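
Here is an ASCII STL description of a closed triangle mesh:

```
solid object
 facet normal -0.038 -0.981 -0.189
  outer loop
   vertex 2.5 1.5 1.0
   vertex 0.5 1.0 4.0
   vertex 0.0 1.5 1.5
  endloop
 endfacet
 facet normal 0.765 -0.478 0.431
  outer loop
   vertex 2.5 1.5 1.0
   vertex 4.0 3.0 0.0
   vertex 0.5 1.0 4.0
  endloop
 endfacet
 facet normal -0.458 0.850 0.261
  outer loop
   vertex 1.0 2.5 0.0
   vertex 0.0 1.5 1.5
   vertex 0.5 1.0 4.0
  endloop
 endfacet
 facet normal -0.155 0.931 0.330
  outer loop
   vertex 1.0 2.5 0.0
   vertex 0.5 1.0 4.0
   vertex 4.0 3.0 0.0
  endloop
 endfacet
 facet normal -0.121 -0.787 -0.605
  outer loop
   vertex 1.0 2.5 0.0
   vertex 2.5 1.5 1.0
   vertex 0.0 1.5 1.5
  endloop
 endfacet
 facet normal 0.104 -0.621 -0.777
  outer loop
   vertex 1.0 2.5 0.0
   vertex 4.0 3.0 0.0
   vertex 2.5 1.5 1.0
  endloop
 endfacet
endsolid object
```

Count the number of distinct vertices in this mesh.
5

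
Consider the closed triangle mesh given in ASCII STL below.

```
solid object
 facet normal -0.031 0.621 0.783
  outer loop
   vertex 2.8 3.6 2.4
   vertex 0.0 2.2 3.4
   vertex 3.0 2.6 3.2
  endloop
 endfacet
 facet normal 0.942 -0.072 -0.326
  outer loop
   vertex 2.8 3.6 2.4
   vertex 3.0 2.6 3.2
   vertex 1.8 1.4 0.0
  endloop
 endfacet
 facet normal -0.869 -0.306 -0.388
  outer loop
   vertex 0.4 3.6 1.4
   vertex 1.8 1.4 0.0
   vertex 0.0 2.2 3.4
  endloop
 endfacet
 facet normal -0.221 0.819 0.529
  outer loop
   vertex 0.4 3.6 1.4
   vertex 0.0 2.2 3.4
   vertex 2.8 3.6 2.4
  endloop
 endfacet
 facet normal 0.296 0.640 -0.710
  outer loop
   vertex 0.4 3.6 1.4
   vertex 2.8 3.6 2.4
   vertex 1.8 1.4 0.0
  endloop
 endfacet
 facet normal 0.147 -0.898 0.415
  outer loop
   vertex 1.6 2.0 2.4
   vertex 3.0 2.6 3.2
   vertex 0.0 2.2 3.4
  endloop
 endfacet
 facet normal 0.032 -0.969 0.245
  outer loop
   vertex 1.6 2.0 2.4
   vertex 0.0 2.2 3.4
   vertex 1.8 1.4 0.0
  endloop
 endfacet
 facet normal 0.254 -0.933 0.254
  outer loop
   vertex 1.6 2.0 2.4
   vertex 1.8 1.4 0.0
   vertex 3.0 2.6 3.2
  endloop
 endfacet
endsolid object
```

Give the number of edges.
12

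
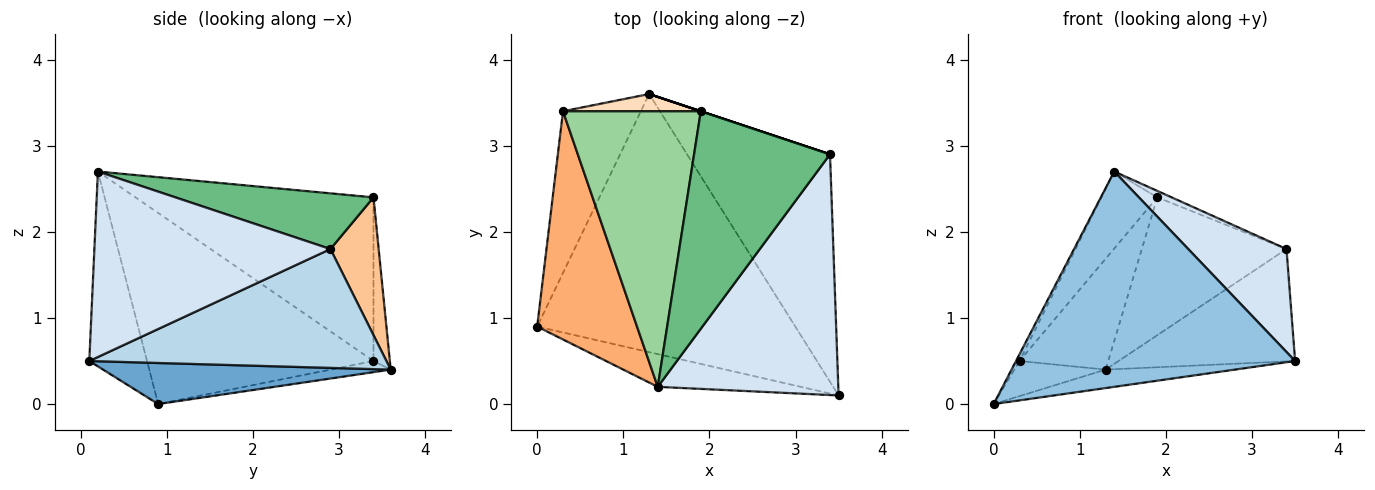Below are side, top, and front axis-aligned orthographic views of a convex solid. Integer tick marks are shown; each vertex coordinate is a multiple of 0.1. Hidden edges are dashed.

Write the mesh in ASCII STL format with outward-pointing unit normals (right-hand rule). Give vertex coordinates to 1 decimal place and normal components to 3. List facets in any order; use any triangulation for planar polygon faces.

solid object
 facet normal 0.157 0.070 -0.985
  outer loop
   vertex 1.3 3.6 0.4
   vertex 3.5 0.1 0.5
   vertex 0.0 0.9 0.0
  endloop
 endfacet
 facet normal -0.200 -0.969 -0.147
  outer loop
   vertex 1.4 0.2 2.7
   vertex 0.0 0.9 0.0
   vertex 3.5 0.1 0.5
  endloop
 endfacet
 facet normal 0.598 0.355 -0.719
  outer loop
   vertex 3.4 2.9 1.8
   vertex 3.5 0.1 0.5
   vertex 1.3 3.6 0.4
  endloop
 endfacet
 facet normal 0.687 -0.286 0.668
  outer loop
   vertex 3.4 2.9 1.8
   vertex 1.4 0.2 2.7
   vertex 3.5 0.1 0.5
  endloop
 endfacet
 facet normal -0.139 0.210 -0.968
  outer loop
   vertex 0.3 3.4 0.5
   vertex 1.3 3.6 0.4
   vertex 0.0 0.9 0.0
  endloop
 endfacet
 facet normal -0.886 0.014 0.463
  outer loop
   vertex 0.3 3.4 0.5
   vertex 0.0 0.9 0.0
   vertex 1.4 0.2 2.7
  endloop
 endfacet
 facet normal 0.316 0.949 0.000
  outer loop
   vertex 1.9 3.4 2.4
   vertex 3.4 2.9 1.8
   vertex 1.3 3.6 0.4
  endloop
 endfacet
 facet normal -0.179 0.972 0.151
  outer loop
   vertex 1.9 3.4 2.4
   vertex 1.3 3.6 0.4
   vertex 0.3 3.4 0.5
  endloop
 endfacet
 facet normal 0.379 0.027 0.925
  outer loop
   vertex 1.9 3.4 2.4
   vertex 1.4 0.2 2.7
   vertex 3.4 2.9 1.8
  endloop
 endfacet
 facet normal -0.753 0.177 0.634
  outer loop
   vertex 1.9 3.4 2.4
   vertex 0.3 3.4 0.5
   vertex 1.4 0.2 2.7
  endloop
 endfacet
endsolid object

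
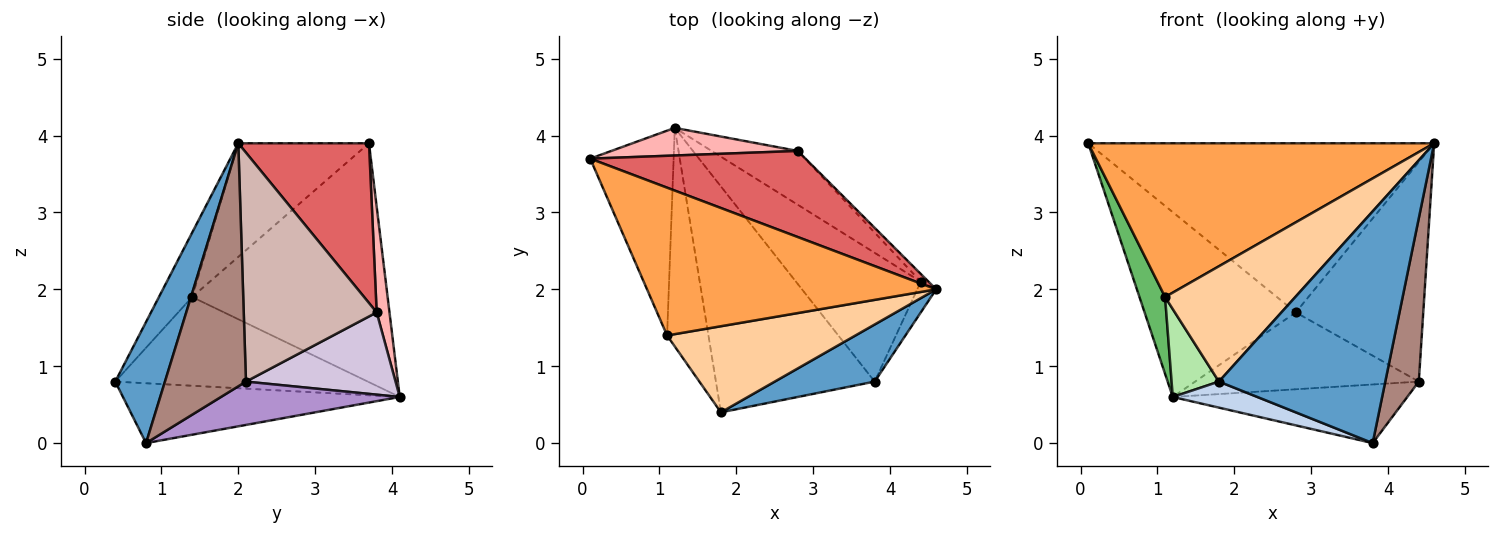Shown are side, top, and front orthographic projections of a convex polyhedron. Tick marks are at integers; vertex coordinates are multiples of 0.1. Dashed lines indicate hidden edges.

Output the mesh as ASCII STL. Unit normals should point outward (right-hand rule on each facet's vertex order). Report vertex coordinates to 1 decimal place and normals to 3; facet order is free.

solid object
 facet normal 0.278 -0.933 0.230
  outer loop
   vertex 3.8 0.8 0.0
   vertex 4.6 2.0 3.9
   vertex 1.8 0.4 0.8
  endloop
 endfacet
 facet normal -0.351 -0.107 -0.930
  outer loop
   vertex 3.8 0.8 0.0
   vertex 1.8 0.4 0.8
   vertex 1.2 4.1 0.6
  endloop
 endfacet
 facet normal -0.263 -0.696 0.669
  outer loop
   vertex 1.1 1.4 1.9
   vertex 4.6 2.0 3.9
   vertex 0.1 3.7 3.9
  endloop
 endfacet
 facet normal -0.200 -0.785 0.586
  outer loop
   vertex 1.1 1.4 1.9
   vertex 1.8 0.4 0.8
   vertex 4.6 2.0 3.9
  endloop
 endfacet
 facet normal -0.937 -0.123 -0.327
  outer loop
   vertex 1.1 1.4 1.9
   vertex 0.1 3.7 3.9
   vertex 1.2 4.1 0.6
  endloop
 endfacet
 facet normal -0.894 -0.167 -0.416
  outer loop
   vertex 1.1 1.4 1.9
   vertex 1.2 4.1 0.6
   vertex 1.8 0.4 0.8
  endloop
 endfacet
 facet normal 0.319 0.845 0.430
  outer loop
   vertex 2.8 3.8 1.7
   vertex 0.1 3.7 3.9
   vertex 4.6 2.0 3.9
  endloop
 endfacet
 facet normal 0.084 0.986 0.147
  outer loop
   vertex 2.8 3.8 1.7
   vertex 1.2 4.1 0.6
   vertex 0.1 3.7 3.9
  endloop
 endfacet
 facet normal 0.301 0.395 -0.868
  outer loop
   vertex 4.4 2.1 0.8
   vertex 3.8 0.8 0.0
   vertex 1.2 4.1 0.6
  endloop
 endfacet
 facet normal 0.480 0.718 -0.503
  outer loop
   vertex 4.4 2.1 0.8
   vertex 1.2 4.1 0.6
   vertex 2.8 3.8 1.7
  endloop
 endfacet
 facet normal 0.922 -0.381 -0.072
  outer loop
   vertex 4.4 2.1 0.8
   vertex 4.6 2.0 3.9
   vertex 3.8 0.8 0.0
  endloop
 endfacet
 facet normal 0.722 0.692 -0.024
  outer loop
   vertex 4.4 2.1 0.8
   vertex 2.8 3.8 1.7
   vertex 4.6 2.0 3.9
  endloop
 endfacet
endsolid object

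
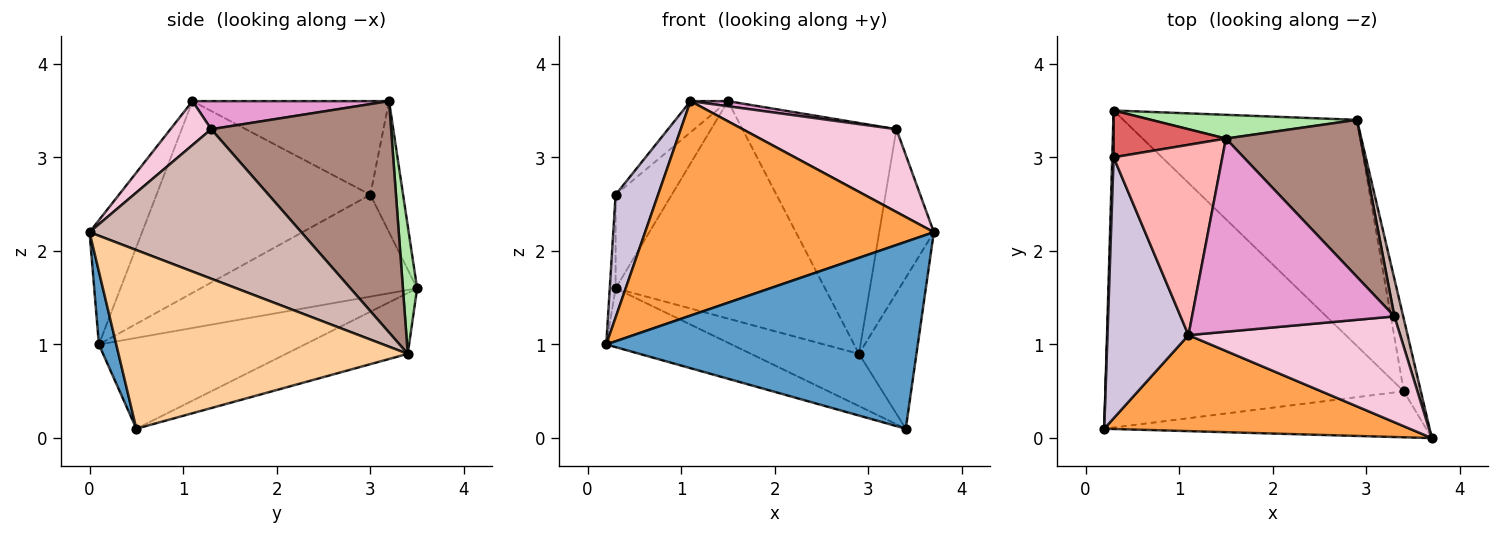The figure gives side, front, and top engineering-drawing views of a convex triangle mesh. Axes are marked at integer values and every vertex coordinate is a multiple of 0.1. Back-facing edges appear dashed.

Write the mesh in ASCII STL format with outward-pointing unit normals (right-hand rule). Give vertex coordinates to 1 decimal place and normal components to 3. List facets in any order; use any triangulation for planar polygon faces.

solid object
 facet normal 0.054 -0.970 -0.239
  outer loop
   vertex 3.4 0.5 0.1
   vertex 3.7 0.0 2.2
   vertex 0.2 0.1 1.0
  endloop
 endfacet
 facet normal -0.287 0.175 -0.942
  outer loop
   vertex 3.4 0.5 0.1
   vertex 0.2 0.1 1.0
   vertex 0.3 3.5 1.6
  endloop
 endfacet
 facet normal -0.164 -0.900 0.403
  outer loop
   vertex 1.1 1.1 3.6
   vertex 0.2 0.1 1.0
   vertex 3.7 0.0 2.2
  endloop
 endfacet
 facet normal 0.977 0.194 -0.093
  outer loop
   vertex 2.9 3.4 0.9
   vertex 3.7 0.0 2.2
   vertex 3.4 0.5 0.1
  endloop
 endfacet
 facet normal -0.246 0.218 -0.944
  outer loop
   vertex 2.9 3.4 0.9
   vertex 3.4 0.5 0.1
   vertex 0.3 3.5 1.6
  endloop
 endfacet
 facet normal 0.067 0.992 0.108
  outer loop
   vertex 1.5 3.2 3.6
   vertex 2.9 3.4 0.9
   vertex 0.3 3.5 1.6
  endloop
 endfacet
 facet normal -0.463 0.793 0.396
  outer loop
   vertex 0.3 3.0 2.6
   vertex 1.5 3.2 3.6
   vertex 0.3 3.5 1.6
  endloop
 endfacet
 facet normal -0.647 0.123 0.752
  outer loop
   vertex 0.3 3.0 2.6
   vertex 1.1 1.1 3.6
   vertex 1.5 3.2 3.6
  endloop
 endfacet
 facet normal -1.000 0.027 0.014
  outer loop
   vertex 0.3 3.0 2.6
   vertex 0.3 3.5 1.6
   vertex 0.2 0.1 1.0
  endloop
 endfacet
 facet normal -0.906 -0.180 0.383
  outer loop
   vertex 0.3 3.0 2.6
   vertex 0.2 0.1 1.0
   vertex 1.1 1.1 3.6
  endloop
 endfacet
 facet normal 0.695 0.595 0.404
  outer loop
   vertex 3.3 1.3 3.3
   vertex 2.9 3.4 0.9
   vertex 1.5 3.2 3.6
  endloop
 endfacet
 facet normal 0.967 0.249 0.057
  outer loop
   vertex 3.3 1.3 3.3
   vertex 3.7 0.0 2.2
   vertex 2.9 3.4 0.9
  endloop
 endfacet
 facet normal 0.137 -0.026 0.990
  outer loop
   vertex 3.3 1.3 3.3
   vertex 1.5 3.2 3.6
   vertex 1.1 1.1 3.6
  endloop
 endfacet
 facet normal 0.161 -0.608 0.777
  outer loop
   vertex 3.3 1.3 3.3
   vertex 1.1 1.1 3.6
   vertex 3.7 0.0 2.2
  endloop
 endfacet
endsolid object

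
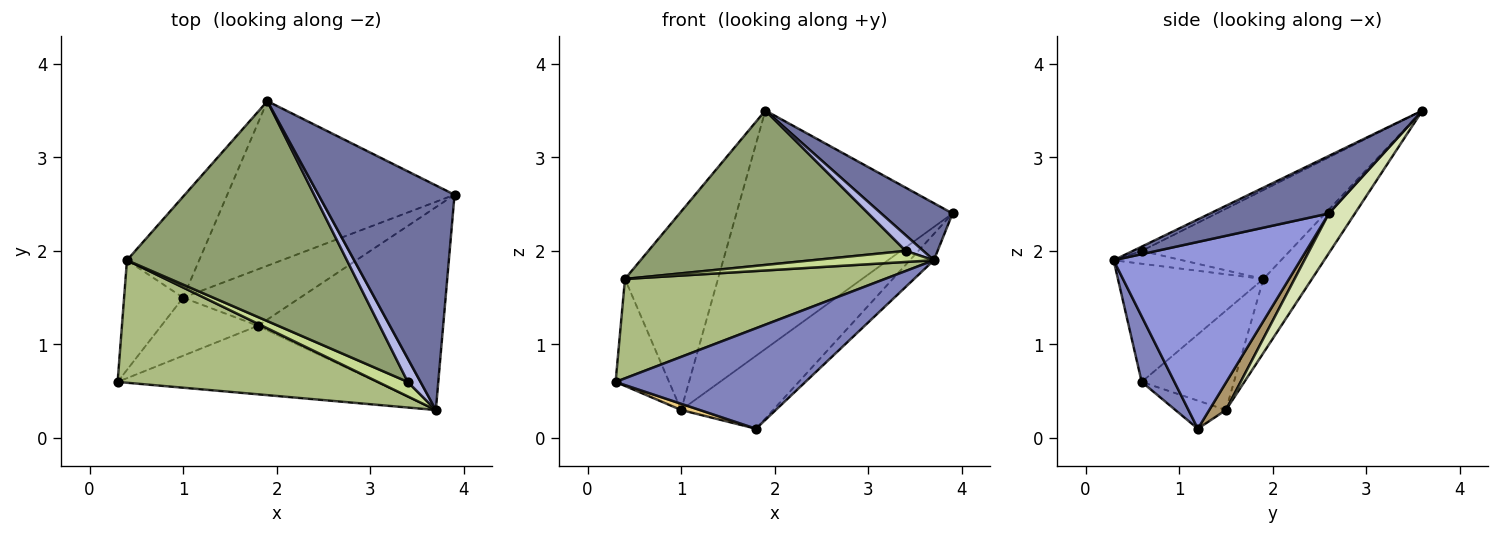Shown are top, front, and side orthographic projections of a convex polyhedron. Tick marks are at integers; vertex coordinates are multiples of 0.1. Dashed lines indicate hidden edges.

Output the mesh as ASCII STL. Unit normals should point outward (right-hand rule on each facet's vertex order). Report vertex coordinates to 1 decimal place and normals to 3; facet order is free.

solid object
 facet normal 0.379 -0.228 0.897
  outer loop
   vertex 1.9 3.6 3.5
   vertex 3.7 0.3 1.9
   vertex 3.9 2.6 2.4
  endloop
 endfacet
 facet normal 0.141 -0.818 -0.558
  outer loop
   vertex 1.8 1.2 0.1
   vertex 3.7 0.3 1.9
   vertex 0.3 0.6 0.6
  endloop
 endfacet
 facet normal 0.707 0.091 -0.701
  outer loop
   vertex 1.8 1.2 0.1
   vertex 3.9 2.6 2.4
   vertex 3.7 0.3 1.9
  endloop
 endfacet
 facet normal -0.267 -0.535 0.802
  outer loop
   vertex 3.4 0.6 2.0
   vertex 3.7 0.3 1.9
   vertex 1.9 3.6 3.5
  endloop
 endfacet
 facet normal -0.314 -0.546 0.777
  outer loop
   vertex 0.4 1.9 1.7
   vertex 3.4 0.6 2.0
   vertex 1.9 3.6 3.5
  endloop
 endfacet
 facet normal -0.332 -0.594 0.732
  outer loop
   vertex 0.4 1.9 1.7
   vertex 0.3 0.6 0.6
   vertex 3.7 0.3 1.9
  endloop
 endfacet
 facet normal -0.324 -0.575 0.751
  outer loop
   vertex 0.4 1.9 1.7
   vertex 3.7 0.3 1.9
   vertex 3.4 0.6 2.0
  endloop
 endfacet
 facet normal 0.099 0.819 -0.565
  outer loop
   vertex 1.0 1.5 0.3
   vertex 1.9 3.6 3.5
   vertex 3.9 2.6 2.4
  endloop
 endfacet
 facet normal 0.142 0.783 -0.606
  outer loop
   vertex 1.0 1.5 0.3
   vertex 3.9 2.6 2.4
   vertex 1.8 1.2 0.1
  endloop
 endfacet
 facet normal -0.422 0.808 -0.412
  outer loop
   vertex 1.0 1.5 0.3
   vertex 0.4 1.9 1.7
   vertex 1.9 3.6 3.5
  endloop
 endfacet
 facet normal -0.277 -0.103 -0.955
  outer loop
   vertex 1.0 1.5 0.3
   vertex 1.8 1.2 0.1
   vertex 0.3 0.6 0.6
  endloop
 endfacet
 facet normal -0.769 0.446 -0.457
  outer loop
   vertex 1.0 1.5 0.3
   vertex 0.3 0.6 0.6
   vertex 0.4 1.9 1.7
  endloop
 endfacet
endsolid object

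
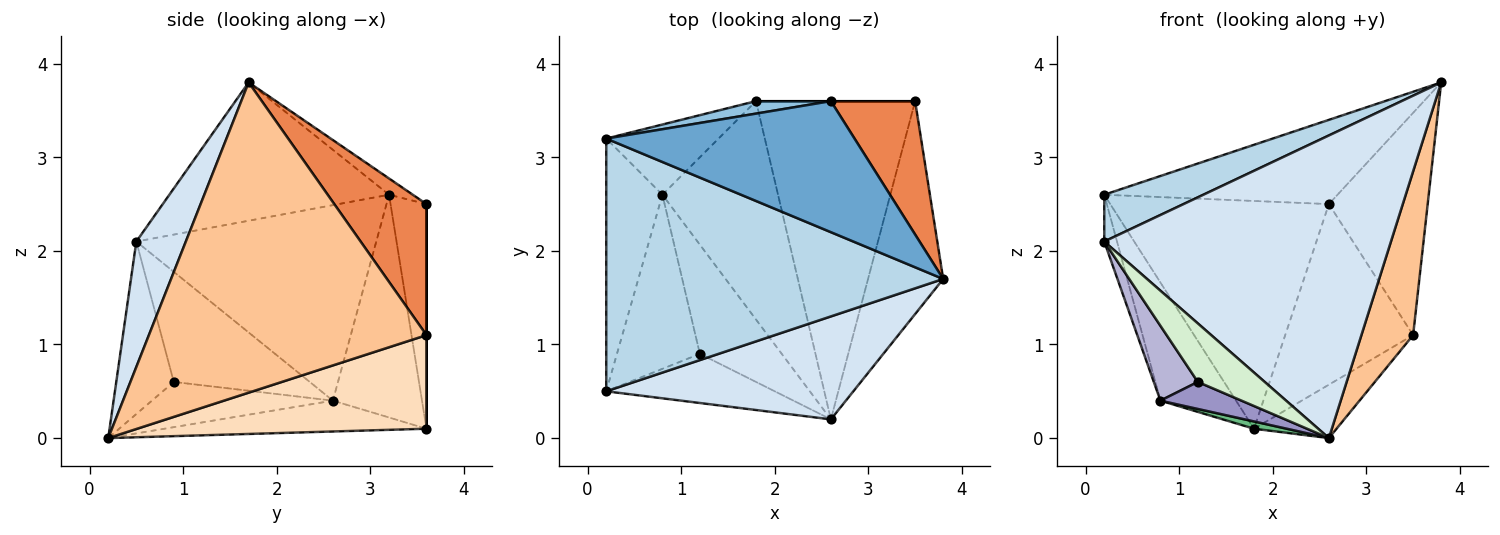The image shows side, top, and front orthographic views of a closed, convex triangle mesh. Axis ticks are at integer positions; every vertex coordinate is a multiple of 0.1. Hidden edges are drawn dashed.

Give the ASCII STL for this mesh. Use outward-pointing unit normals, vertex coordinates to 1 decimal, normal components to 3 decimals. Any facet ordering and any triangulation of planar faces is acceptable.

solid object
 facet normal -0.055 0.540 0.840
  outer loop
   vertex 2.6 3.6 2.5
   vertex 0.2 3.2 2.6
   vertex 3.8 1.7 3.8
  endloop
 endfacet
 facet normal -0.162 0.985 0.054
  outer loop
   vertex 1.8 3.6 0.1
   vertex 0.2 3.2 2.6
   vertex 2.6 3.6 2.5
  endloop
 endfacet
 facet normal -0.374 -0.169 0.912
  outer loop
   vertex 0.2 0.5 2.1
   vertex 3.8 1.7 3.8
   vertex 0.2 3.2 2.6
  endloop
 endfacet
 facet normal 0.161 -0.934 0.318
  outer loop
   vertex 0.2 0.5 2.1
   vertex 2.6 0.2 0.0
   vertex 3.8 1.7 3.8
  endloop
 endfacet
 facet normal 0.625 0.669 0.402
  outer loop
   vertex 3.5 3.6 1.1
   vertex 2.6 3.6 2.5
   vertex 3.8 1.7 3.8
  endloop
 endfacet
 facet normal 0.000 1.000 0.000
  outer loop
   vertex 3.5 3.6 1.1
   vertex 1.8 3.6 0.1
   vertex 2.6 3.6 2.5
  endloop
 endfacet
 facet normal 0.956 -0.178 -0.232
  outer loop
   vertex 3.5 3.6 1.1
   vertex 3.8 1.7 3.8
   vertex 2.6 0.2 0.0
  endloop
 endfacet
 facet normal 0.502 0.143 -0.853
  outer loop
   vertex 3.5 3.6 1.1
   vertex 2.6 0.2 0.0
   vertex 1.8 3.6 0.1
  endloop
 endfacet
 facet normal -0.258 -0.032 -0.966
  outer loop
   vertex 0.8 2.6 0.4
   vertex 1.8 3.6 0.1
   vertex 2.6 0.2 0.0
  endloop
 endfacet
 facet normal -0.712 0.604 -0.359
  outer loop
   vertex 0.8 2.6 0.4
   vertex 0.2 3.2 2.6
   vertex 1.8 3.6 0.1
  endloop
 endfacet
 facet normal -0.960 0.051 -0.276
  outer loop
   vertex 0.8 2.6 0.4
   vertex 0.2 0.5 2.1
   vertex 0.2 3.2 2.6
  endloop
 endfacet
 facet normal -0.550 -0.640 -0.537
  outer loop
   vertex 1.2 0.9 0.6
   vertex 2.6 0.2 0.0
   vertex 0.2 0.5 2.1
  endloop
 endfacet
 facet normal -0.473 -0.212 -0.855
  outer loop
   vertex 1.2 0.9 0.6
   vertex 0.8 2.6 0.4
   vertex 2.6 0.2 0.0
  endloop
 endfacet
 facet normal -0.773 -0.250 -0.582
  outer loop
   vertex 1.2 0.9 0.6
   vertex 0.2 0.5 2.1
   vertex 0.8 2.6 0.4
  endloop
 endfacet
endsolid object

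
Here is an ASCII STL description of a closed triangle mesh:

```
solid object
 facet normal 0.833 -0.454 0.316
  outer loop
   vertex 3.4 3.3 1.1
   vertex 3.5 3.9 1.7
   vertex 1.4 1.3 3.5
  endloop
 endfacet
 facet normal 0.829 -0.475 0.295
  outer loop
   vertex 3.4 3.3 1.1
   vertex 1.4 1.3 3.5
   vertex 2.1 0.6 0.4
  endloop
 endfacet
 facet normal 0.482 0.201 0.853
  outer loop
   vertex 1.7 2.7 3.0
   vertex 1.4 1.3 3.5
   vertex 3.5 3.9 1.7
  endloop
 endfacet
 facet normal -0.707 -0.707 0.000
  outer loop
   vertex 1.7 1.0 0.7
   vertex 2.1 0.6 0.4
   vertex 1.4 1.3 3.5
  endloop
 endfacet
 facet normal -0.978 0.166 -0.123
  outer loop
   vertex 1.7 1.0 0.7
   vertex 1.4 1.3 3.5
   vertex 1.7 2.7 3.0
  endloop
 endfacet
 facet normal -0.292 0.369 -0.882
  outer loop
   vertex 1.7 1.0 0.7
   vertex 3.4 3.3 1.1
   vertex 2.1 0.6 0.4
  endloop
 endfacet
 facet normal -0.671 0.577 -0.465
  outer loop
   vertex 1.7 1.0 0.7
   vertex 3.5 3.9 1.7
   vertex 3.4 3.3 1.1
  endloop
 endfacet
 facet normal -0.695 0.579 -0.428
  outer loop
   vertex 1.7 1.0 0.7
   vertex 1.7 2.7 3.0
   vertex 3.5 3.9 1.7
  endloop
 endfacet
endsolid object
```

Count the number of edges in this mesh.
12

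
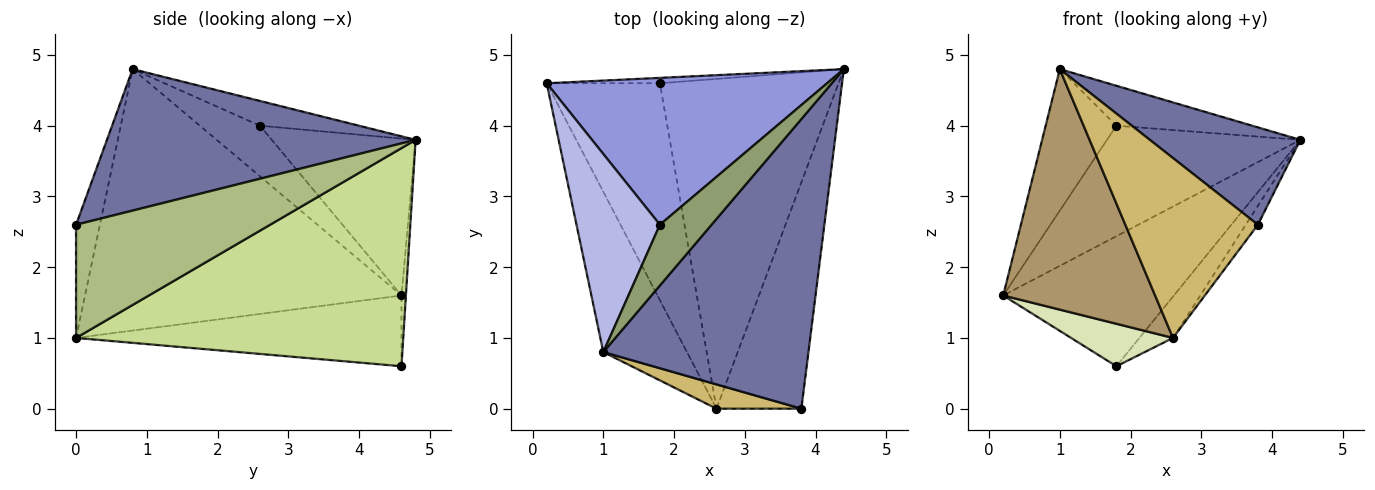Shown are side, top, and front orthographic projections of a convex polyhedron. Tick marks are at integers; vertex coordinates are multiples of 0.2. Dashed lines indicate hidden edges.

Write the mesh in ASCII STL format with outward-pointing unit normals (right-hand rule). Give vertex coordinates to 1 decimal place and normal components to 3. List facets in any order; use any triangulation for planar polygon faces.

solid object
 facet normal 0.547 -0.267 0.793
  outer loop
   vertex 1.0 0.8 4.8
   vertex 3.8 0.0 2.6
   vertex 4.4 4.8 3.8
  endloop
 endfacet
 facet normal -0.026 0.999 -0.041
  outer loop
   vertex 1.8 4.6 0.6
   vertex 0.2 4.6 1.6
   vertex 4.4 4.8 3.8
  endloop
 endfacet
 facet normal -0.408 0.549 0.729
  outer loop
   vertex 1.8 2.6 4.0
   vertex 4.4 4.8 3.8
   vertex 0.2 4.6 1.6
  endloop
 endfacet
 facet normal -0.443 0.521 0.730
  outer loop
   vertex 1.8 2.6 4.0
   vertex 0.2 4.6 1.6
   vertex 1.0 0.8 4.8
  endloop
 endfacet
 facet normal -0.372 0.510 0.776
  outer loop
   vertex 1.8 2.6 4.0
   vertex 1.0 0.8 4.8
   vertex 4.4 4.8 3.8
  endloop
 endfacet
 facet normal 0.799 0.050 -0.599
  outer loop
   vertex 2.6 0.0 1.0
   vertex 4.4 4.8 3.8
   vertex 3.8 0.0 2.6
  endloop
 endfacet
 facet normal 0.771 0.079 -0.632
  outer loop
   vertex 2.6 0.0 1.0
   vertex 1.8 4.6 0.6
   vertex 4.4 4.8 3.8
  endloop
 endfacet
 facet normal -0.523 -0.164 -0.837
  outer loop
   vertex 2.6 0.0 1.0
   vertex 0.2 4.6 1.6
   vertex 1.8 4.6 0.6
  endloop
 endfacet
 facet normal -0.866 -0.416 -0.277
  outer loop
   vertex 2.6 0.0 1.0
   vertex 1.0 0.8 4.8
   vertex 0.2 4.6 1.6
  endloop
 endfacet
 facet normal -0.175 -0.976 0.132
  outer loop
   vertex 2.6 0.0 1.0
   vertex 3.8 0.0 2.6
   vertex 1.0 0.8 4.8
  endloop
 endfacet
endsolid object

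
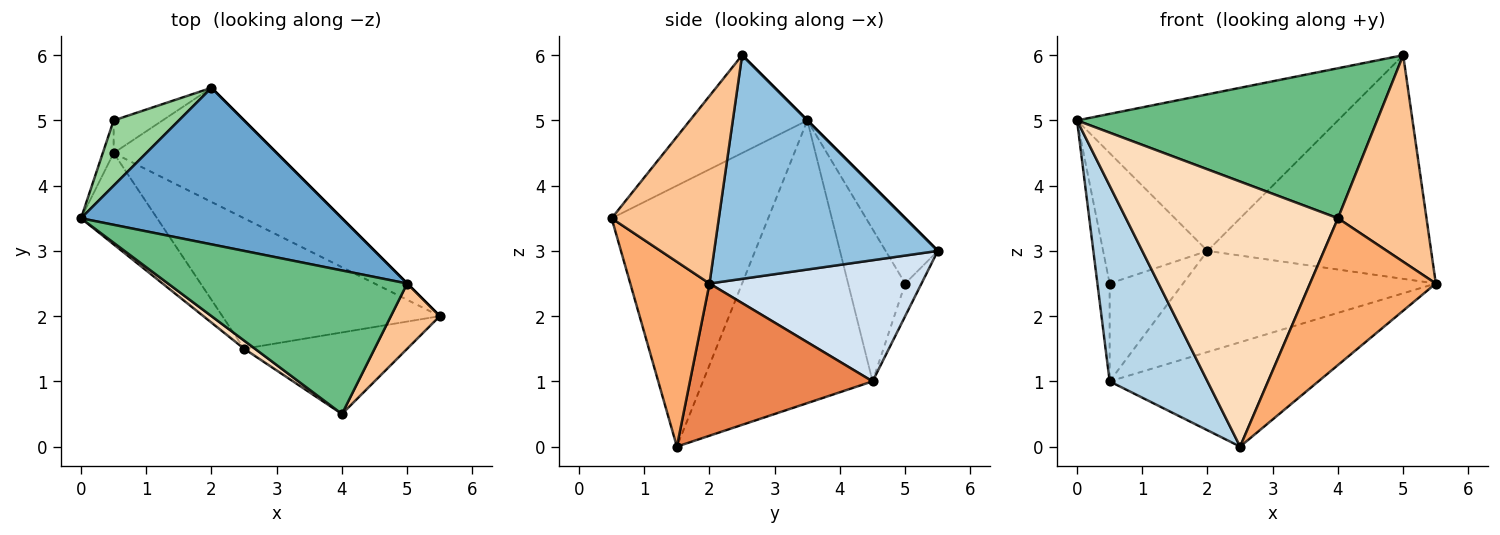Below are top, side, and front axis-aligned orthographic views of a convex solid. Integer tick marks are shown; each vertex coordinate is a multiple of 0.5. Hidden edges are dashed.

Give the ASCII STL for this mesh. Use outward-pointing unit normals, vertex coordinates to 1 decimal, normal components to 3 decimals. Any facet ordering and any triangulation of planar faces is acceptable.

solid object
 facet normal 0.000 0.707 0.707
  outer loop
   vertex 5.0 2.5 6.0
   vertex 2.0 5.5 3.0
   vertex 0.0 3.5 5.0
  endloop
 endfacet
 facet normal 0.707 0.707 0.000
  outer loop
   vertex 5.0 2.5 6.0
   vertex 5.5 2.0 2.5
   vertex 2.0 5.5 3.0
  endloop
 endfacet
 facet normal -0.844 -0.487 -0.227
  outer loop
   vertex 0.5 4.5 1.0
   vertex 2.5 1.5 0.0
   vertex 0.0 3.5 5.0
  endloop
 endfacet
 facet normal 0.486 0.579 -0.654
  outer loop
   vertex 0.5 4.5 1.0
   vertex 2.0 5.5 3.0
   vertex 5.5 2.0 2.5
  endloop
 endfacet
 facet normal 0.480 0.548 -0.685
  outer loop
   vertex 0.5 4.5 1.0
   vertex 5.5 2.0 2.5
   vertex 2.5 1.5 0.0
  endloop
 endfacet
 facet normal 0.482 -0.766 -0.425
  outer loop
   vertex 4.0 0.5 3.5
   vertex 2.5 1.5 0.0
   vertex 5.5 2.0 2.5
  endloop
 endfacet
 facet normal 0.756 -0.624 0.197
  outer loop
   vertex 4.0 0.5 3.5
   vertex 5.5 2.0 2.5
   vertex 5.0 2.5 6.0
  endloop
 endfacet
 facet normal -0.594 -0.804 0.025
  outer loop
   vertex 4.0 0.5 3.5
   vertex 0.0 3.5 5.0
   vertex 2.5 1.5 0.0
  endloop
 endfacet
 facet normal -0.272 -0.695 0.665
  outer loop
   vertex 4.0 0.5 3.5
   vertex 5.0 2.5 6.0
   vertex 0.0 3.5 5.0
  endloop
 endfacet
 facet normal -0.408 0.816 0.408
  outer loop
   vertex 0.5 5.0 2.5
   vertex 0.0 3.5 5.0
   vertex 2.0 5.5 3.0
  endloop
 endfacet
 facet normal -0.975 0.209 -0.070
  outer loop
   vertex 0.5 5.0 2.5
   vertex 0.5 4.5 1.0
   vertex 0.0 3.5 5.0
  endloop
 endfacet
 facet normal -0.206 0.928 -0.309
  outer loop
   vertex 0.5 5.0 2.5
   vertex 2.0 5.5 3.0
   vertex 0.5 4.5 1.0
  endloop
 endfacet
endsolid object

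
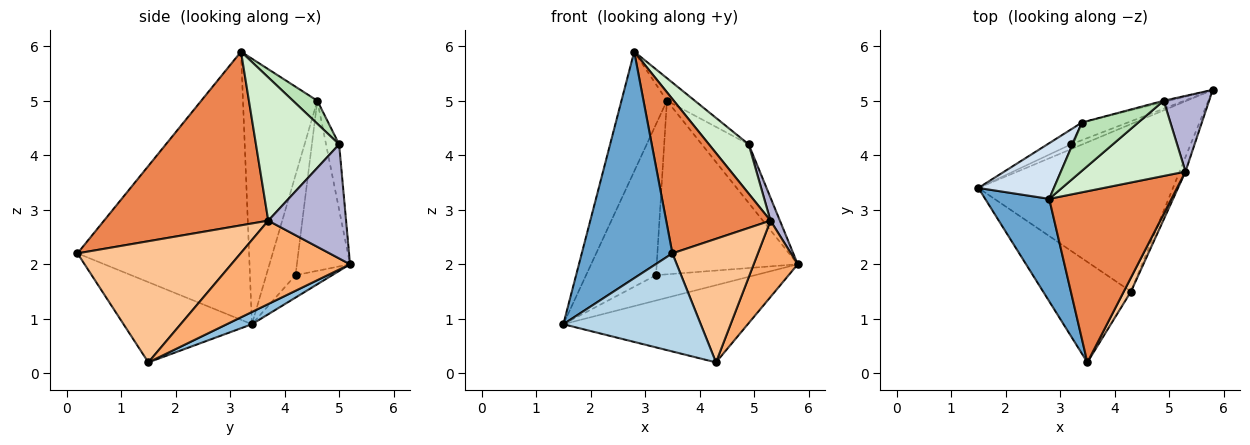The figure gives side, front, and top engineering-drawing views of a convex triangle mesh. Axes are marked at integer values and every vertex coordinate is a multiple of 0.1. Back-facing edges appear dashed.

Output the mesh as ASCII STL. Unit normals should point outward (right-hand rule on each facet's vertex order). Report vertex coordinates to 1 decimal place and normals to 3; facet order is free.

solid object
 facet normal -0.865 -0.457 0.207
  outer loop
   vertex 2.8 3.2 5.9
   vertex 1.5 3.4 0.9
   vertex 3.5 0.2 2.2
  endloop
 endfacet
 facet normal 0.057 0.418 -0.907
  outer loop
   vertex 4.3 1.5 0.2
   vertex 1.5 3.4 0.9
   vertex 5.8 5.2 2.0
  endloop
 endfacet
 facet normal -0.547 -0.585 -0.599
  outer loop
   vertex 4.3 1.5 0.2
   vertex 3.5 0.2 2.2
   vertex 1.5 3.4 0.9
  endloop
 endfacet
 facet normal -0.829 0.507 0.236
  outer loop
   vertex 3.4 4.6 5.0
   vertex 1.5 3.4 0.9
   vertex 2.8 3.2 5.9
  endloop
 endfacet
 facet normal 0.726 -0.461 0.511
  outer loop
   vertex 5.3 3.7 2.8
   vertex 2.8 3.2 5.9
   vertex 3.5 0.2 2.2
  endloop
 endfacet
 facet normal 0.935 -0.347 -0.066
  outer loop
   vertex 5.3 3.7 2.8
   vertex 4.3 1.5 0.2
   vertex 5.8 5.2 2.0
  endloop
 endfacet
 facet normal 0.884 -0.464 0.052
  outer loop
   vertex 5.3 3.7 2.8
   vertex 3.5 0.2 2.2
   vertex 4.3 1.5 0.2
  endloop
 endfacet
 facet normal -0.342 0.923 -0.175
  outer loop
   vertex 3.2 4.2 1.8
   vertex 5.8 5.2 2.0
   vertex 1.5 3.4 0.9
  endloop
 endfacet
 facet normal -0.384 0.919 -0.091
  outer loop
   vertex 3.2 4.2 1.8
   vertex 1.5 3.4 0.9
   vertex 3.4 4.6 5.0
  endloop
 endfacet
 facet normal -0.351 0.932 -0.095
  outer loop
   vertex 3.2 4.2 1.8
   vertex 3.4 4.6 5.0
   vertex 5.8 5.2 2.0
  endloop
 endfacet
 facet normal 0.347 0.397 0.849
  outer loop
   vertex 4.9 5.0 4.2
   vertex 3.4 4.6 5.0
   vertex 2.8 3.2 5.9
  endloop
 endfacet
 facet normal 0.754 -0.360 0.550
  outer loop
   vertex 4.9 5.0 4.2
   vertex 2.8 3.2 5.9
   vertex 5.3 3.7 2.8
  endloop
 endfacet
 facet normal -0.269 0.963 -0.022
  outer loop
   vertex 4.9 5.0 4.2
   vertex 5.8 5.2 2.0
   vertex 3.4 4.6 5.0
  endloop
 endfacet
 facet normal 0.923 -0.112 0.368
  outer loop
   vertex 4.9 5.0 4.2
   vertex 5.3 3.7 2.8
   vertex 5.8 5.2 2.0
  endloop
 endfacet
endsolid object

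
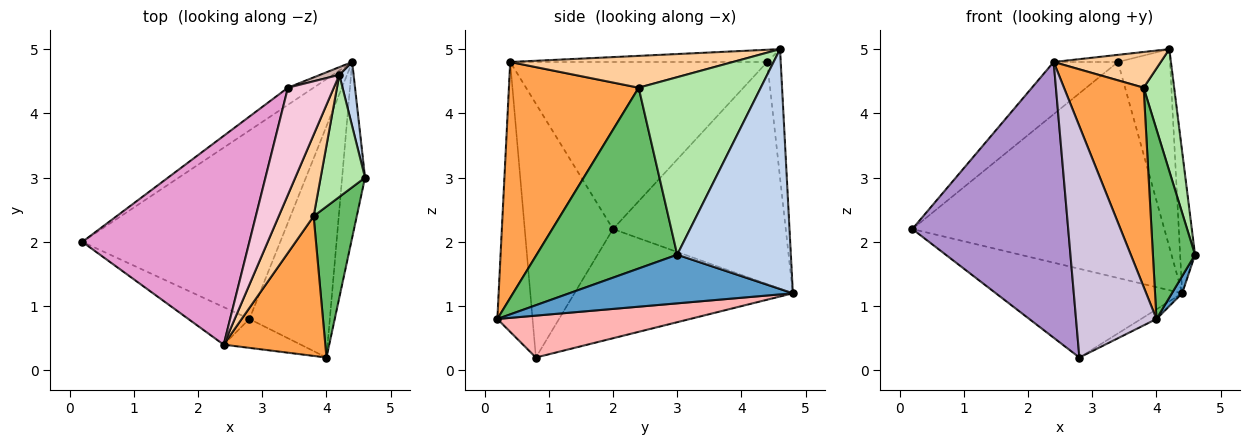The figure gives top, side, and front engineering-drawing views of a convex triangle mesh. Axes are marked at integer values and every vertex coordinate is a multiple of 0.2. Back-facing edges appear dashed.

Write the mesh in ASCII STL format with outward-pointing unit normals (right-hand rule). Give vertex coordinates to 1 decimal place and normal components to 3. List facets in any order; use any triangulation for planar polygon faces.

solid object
 facet normal 0.904 -0.042 -0.426
  outer loop
   vertex 4.4 4.8 1.2
   vertex 4.6 3.0 1.8
   vertex 4.0 0.2 0.8
  endloop
 endfacet
 facet normal 0.990 0.130 0.059
  outer loop
   vertex 4.4 4.8 1.2
   vertex 4.2 4.6 5.0
   vertex 4.6 3.0 1.8
  endloop
 endfacet
 facet normal 0.800 -0.491 0.345
  outer loop
   vertex 3.8 2.4 4.4
   vertex 2.4 0.4 4.8
   vertex 4.0 0.2 0.8
  endloop
 endfacet
 facet normal 0.641 -0.308 0.703
  outer loop
   vertex 3.8 2.4 4.4
   vertex 4.2 4.6 5.0
   vertex 2.4 0.4 4.8
  endloop
 endfacet
 facet normal 0.934 -0.280 0.223
  outer loop
   vertex 3.8 2.4 4.4
   vertex 4.0 0.2 0.8
   vertex 4.6 3.0 1.8
  endloop
 endfacet
 facet normal 0.943 -0.236 0.236
  outer loop
   vertex 3.8 2.4 4.4
   vertex 4.6 3.0 1.8
   vertex 4.2 4.6 5.0
  endloop
 endfacet
 facet normal -0.447 0.381 -0.809
  outer loop
   vertex 2.8 0.8 0.2
   vertex 0.2 2.0 2.2
   vertex 4.4 4.8 1.2
  endloop
 endfacet
 facet normal 0.462 0.037 -0.886
  outer loop
   vertex 2.8 0.8 0.2
   vertex 4.4 4.8 1.2
   vertex 4.0 0.2 0.8
  endloop
 endfacet
 facet normal -0.489 -0.864 -0.118
  outer loop
   vertex 2.8 0.8 0.2
   vertex 2.4 0.4 4.8
   vertex 0.2 2.0 2.2
  endloop
 endfacet
 facet normal -0.398 -0.910 -0.114
  outer loop
   vertex 2.8 0.8 0.2
   vertex 4.0 0.2 0.8
   vertex 2.4 0.4 4.8
  endloop
 endfacet
 facet normal -0.564 0.823 -0.065
  outer loop
   vertex 3.4 4.4 4.8
   vertex 4.4 4.8 1.2
   vertex 0.2 2.0 2.2
  endloop
 endfacet
 facet normal -0.251 0.967 0.038
  outer loop
   vertex 3.4 4.4 4.8
   vertex 4.2 4.6 5.0
   vertex 4.4 4.8 1.2
  endloop
 endfacet
 facet normal -0.696 0.174 0.696
  outer loop
   vertex 3.4 4.4 4.8
   vertex 0.2 2.0 2.2
   vertex 2.4 0.4 4.8
  endloop
 endfacet
 facet normal -0.257 0.064 0.964
  outer loop
   vertex 3.4 4.4 4.8
   vertex 2.4 0.4 4.8
   vertex 4.2 4.6 5.0
  endloop
 endfacet
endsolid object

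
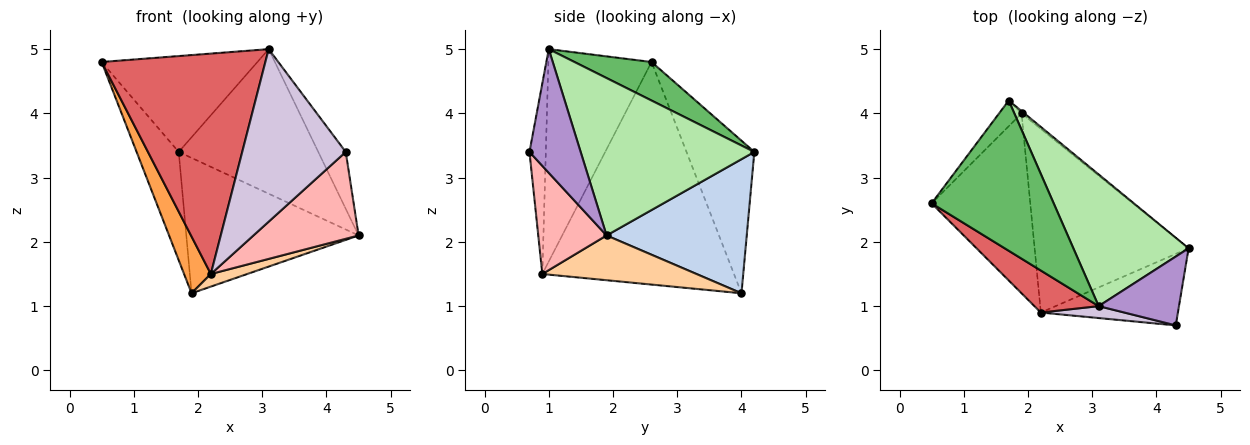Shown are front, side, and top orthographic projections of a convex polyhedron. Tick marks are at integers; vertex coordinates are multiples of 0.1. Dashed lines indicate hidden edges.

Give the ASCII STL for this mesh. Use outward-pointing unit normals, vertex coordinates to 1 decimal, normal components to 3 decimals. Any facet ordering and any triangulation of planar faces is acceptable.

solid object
 facet normal -0.843 0.523 -0.124
  outer loop
   vertex 1.9 4.0 1.2
   vertex 0.5 2.6 4.8
   vertex 1.7 4.2 3.4
  endloop
 endfacet
 facet normal 0.631 0.776 -0.013
  outer loop
   vertex 1.9 4.0 1.2
   vertex 1.7 4.2 3.4
   vertex 4.5 1.9 2.1
  endloop
 endfacet
 facet normal -0.907 -0.127 -0.402
  outer loop
   vertex 2.2 0.9 1.5
   vertex 0.5 2.6 4.8
   vertex 1.9 4.0 1.2
  endloop
 endfacet
 facet normal 0.279 -0.066 -0.958
  outer loop
   vertex 2.2 0.9 1.5
   vertex 1.9 4.0 1.2
   vertex 4.5 1.9 2.1
  endloop
 endfacet
 facet normal 0.257 0.520 0.815
  outer loop
   vertex 3.1 1.0 5.0
   vertex 1.7 4.2 3.4
   vertex 0.5 2.6 4.8
  endloop
 endfacet
 facet normal 0.677 0.544 0.496
  outer loop
   vertex 3.1 1.0 5.0
   vertex 4.5 1.9 2.1
   vertex 1.7 4.2 3.4
  endloop
 endfacet
 facet normal -0.526 -0.835 0.159
  outer loop
   vertex 3.1 1.0 5.0
   vertex 0.5 2.6 4.8
   vertex 2.2 0.9 1.5
  endloop
 endfacet
 facet normal 0.448 -0.690 -0.568
  outer loop
   vertex 4.3 0.7 3.4
   vertex 2.2 0.9 1.5
   vertex 4.5 1.9 2.1
  endloop
 endfacet
 facet normal 0.765 0.411 0.497
  outer loop
   vertex 4.3 0.7 3.4
   vertex 4.5 1.9 2.1
   vertex 3.1 1.0 5.0
  endloop
 endfacet
 facet normal -0.156 -0.985 0.068
  outer loop
   vertex 4.3 0.7 3.4
   vertex 3.1 1.0 5.0
   vertex 2.2 0.9 1.5
  endloop
 endfacet
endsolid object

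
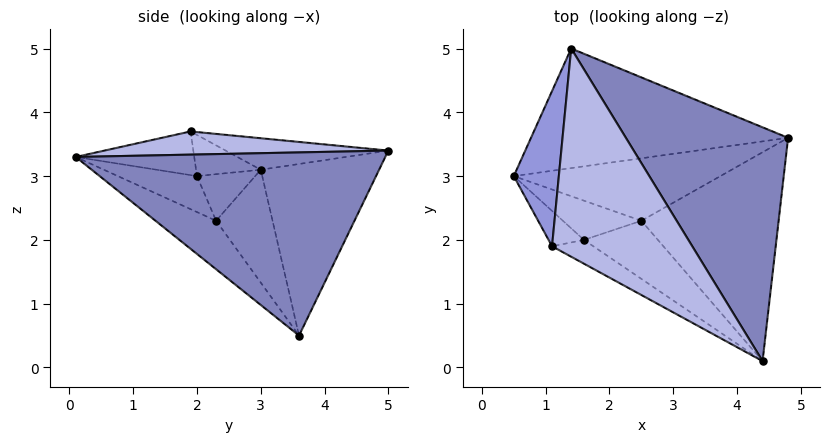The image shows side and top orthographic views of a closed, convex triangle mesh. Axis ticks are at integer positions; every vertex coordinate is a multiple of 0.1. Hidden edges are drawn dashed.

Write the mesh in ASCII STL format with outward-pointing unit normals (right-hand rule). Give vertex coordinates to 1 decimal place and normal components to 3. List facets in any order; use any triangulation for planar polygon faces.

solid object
 facet normal -0.520 0.351 -0.779
  outer loop
   vertex 1.4 5.0 3.4
   vertex 4.8 3.6 0.5
   vertex 0.5 3.0 3.1
  endloop
 endfacet
 facet normal 0.684 0.406 0.606
  outer loop
   vertex 1.4 5.0 3.4
   vertex 4.4 0.1 3.3
   vertex 4.8 3.6 0.5
  endloop
 endfacet
 facet normal -0.568 0.134 0.812
  outer loop
   vertex 1.1 1.9 3.7
   vertex 1.4 5.0 3.4
   vertex 0.5 3.0 3.1
  endloop
 endfacet
 facet normal 0.163 0.079 0.983
  outer loop
   vertex 1.1 1.9 3.7
   vertex 4.4 0.1 3.3
   vertex 1.4 5.0 3.4
  endloop
 endfacet
 facet normal -0.450 -0.344 -0.824
  outer loop
   vertex 2.5 2.3 2.3
   vertex 0.5 3.0 3.1
   vertex 4.8 3.6 0.5
  endloop
 endfacet
 facet normal -0.271 -0.582 -0.767
  outer loop
   vertex 2.5 2.3 2.3
   vertex 4.8 3.6 0.5
   vertex 4.4 0.1 3.3
  endloop
 endfacet
 facet normal -0.601 -0.610 -0.517
  outer loop
   vertex 1.6 2.0 3.0
   vertex 1.1 1.9 3.7
   vertex 0.5 3.0 3.1
  endloop
 endfacet
 facet normal -0.461 -0.429 -0.777
  outer loop
   vertex 1.6 2.0 3.0
   vertex 0.5 3.0 3.1
   vertex 2.5 2.3 2.3
  endloop
 endfacet
 facet normal -0.470 -0.763 -0.445
  outer loop
   vertex 1.6 2.0 3.0
   vertex 4.4 0.1 3.3
   vertex 1.1 1.9 3.7
  endloop
 endfacet
 facet normal -0.344 -0.618 -0.707
  outer loop
   vertex 1.6 2.0 3.0
   vertex 2.5 2.3 2.3
   vertex 4.4 0.1 3.3
  endloop
 endfacet
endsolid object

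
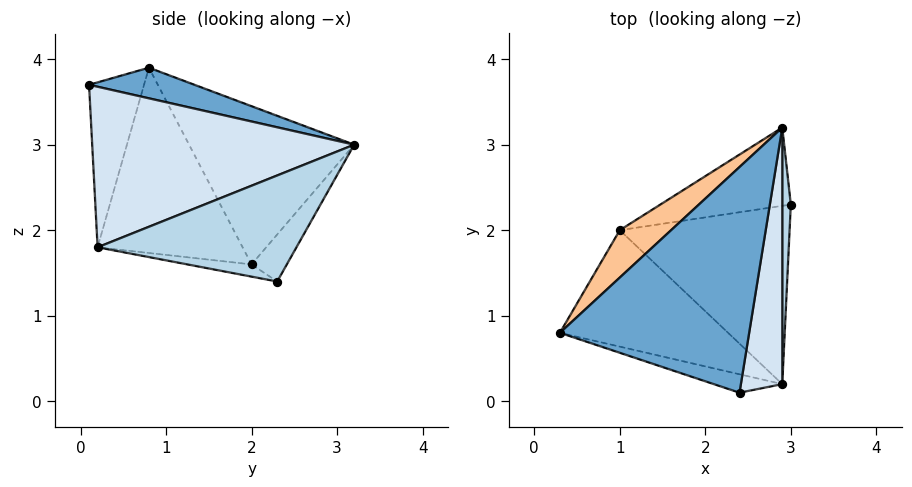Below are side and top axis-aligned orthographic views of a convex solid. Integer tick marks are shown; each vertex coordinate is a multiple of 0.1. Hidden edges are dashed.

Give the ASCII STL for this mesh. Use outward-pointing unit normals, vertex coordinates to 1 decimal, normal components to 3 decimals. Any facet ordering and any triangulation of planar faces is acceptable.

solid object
 facet normal 0.157 0.193 0.969
  outer loop
   vertex 2.9 3.2 3.0
   vertex 0.3 0.8 3.9
   vertex 2.4 0.1 3.7
  endloop
 endfacet
 facet normal -0.325 -0.936 -0.135
  outer loop
   vertex 2.9 0.2 1.8
   vertex 2.4 0.1 3.7
   vertex 0.3 0.8 3.9
  endloop
 endfacet
 facet normal 0.996 -0.032 0.080
  outer loop
   vertex 2.9 0.2 1.8
   vertex 3.0 2.3 1.4
   vertex 2.9 3.2 3.0
  endloop
 endfacet
 facet normal 0.964 -0.099 0.248
  outer loop
   vertex 2.9 0.2 1.8
   vertex 2.9 3.2 3.0
   vertex 2.4 0.1 3.7
  endloop
 endfacet
 facet normal -0.562 -0.650 -0.511
  outer loop
   vertex 1.0 2.0 1.6
   vertex 2.9 0.2 1.8
   vertex 0.3 0.8 3.9
  endloop
 endfacet
 facet normal -0.071 -0.183 -0.981
  outer loop
   vertex 1.0 2.0 1.6
   vertex 3.0 2.3 1.4
   vertex 2.9 0.2 1.8
  endloop
 endfacet
 facet normal -0.625 0.754 0.203
  outer loop
   vertex 1.0 2.0 1.6
   vertex 0.3 0.8 3.9
   vertex 2.9 3.2 3.0
  endloop
 endfacet
 facet normal -0.177 0.853 -0.491
  outer loop
   vertex 1.0 2.0 1.6
   vertex 2.9 3.2 3.0
   vertex 3.0 2.3 1.4
  endloop
 endfacet
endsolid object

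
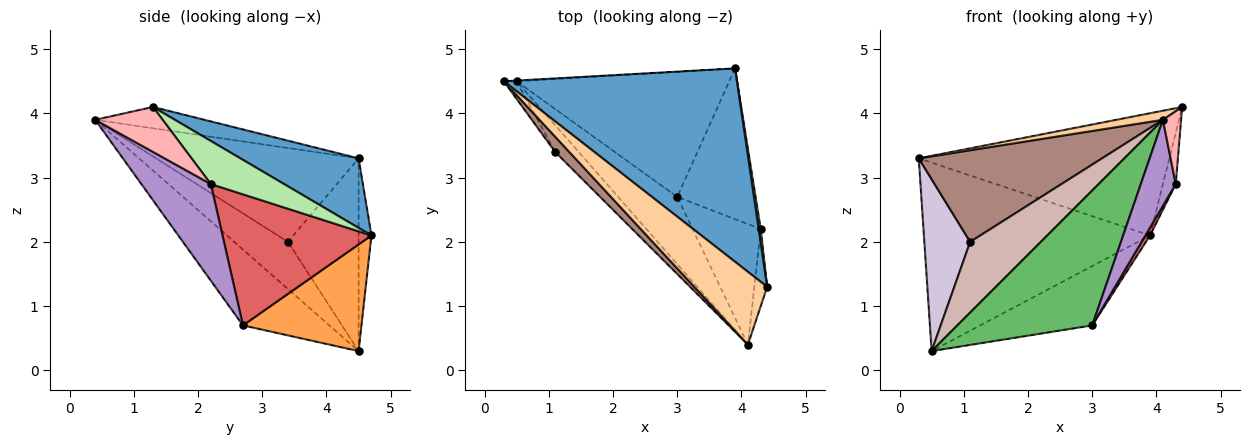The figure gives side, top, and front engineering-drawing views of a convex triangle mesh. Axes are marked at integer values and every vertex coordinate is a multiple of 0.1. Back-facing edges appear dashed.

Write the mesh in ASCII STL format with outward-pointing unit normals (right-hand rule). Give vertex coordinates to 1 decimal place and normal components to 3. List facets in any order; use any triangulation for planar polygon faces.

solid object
 facet normal 0.244 0.518 0.820
  outer loop
   vertex 3.9 4.7 2.1
   vertex 0.3 4.5 3.3
   vertex 4.4 1.3 4.1
  endloop
 endfacet
 facet normal -0.057 0.998 -0.004
  outer loop
   vertex 0.5 4.5 0.3
   vertex 0.3 4.5 3.3
   vertex 3.9 4.7 2.1
  endloop
 endfacet
 facet normal 0.413 0.390 -0.823
  outer loop
   vertex 3.0 2.7 0.7
   vertex 0.5 4.5 0.3
   vertex 3.9 4.7 2.1
  endloop
 endfacet
 facet normal -0.279 -0.119 0.953
  outer loop
   vertex 4.1 0.4 3.9
   vertex 4.4 1.3 4.1
   vertex 0.3 4.5 3.3
  endloop
 endfacet
 facet normal -0.497 -0.776 -0.387
  outer loop
   vertex 4.1 0.4 3.9
   vertex 0.5 4.5 0.3
   vertex 3.0 2.7 0.7
  endloop
 endfacet
 facet normal 0.984 0.173 0.047
  outer loop
   vertex 4.3 2.2 2.9
   vertex 3.9 4.7 2.1
   vertex 4.4 1.3 4.1
  endloop
 endfacet
 facet normal 0.858 -0.027 -0.513
  outer loop
   vertex 4.3 2.2 2.9
   vertex 3.0 2.7 0.7
   vertex 3.9 4.7 2.1
  endloop
 endfacet
 facet normal 0.931 -0.251 -0.266
  outer loop
   vertex 4.3 2.2 2.9
   vertex 4.4 1.3 4.1
   vertex 4.1 0.4 3.9
  endloop
 endfacet
 facet normal 0.756 -0.380 -0.533
  outer loop
   vertex 4.3 2.2 2.9
   vertex 4.1 0.4 3.9
   vertex 3.0 2.7 0.7
  endloop
 endfacet
 facet normal -0.838 -0.543 -0.056
  outer loop
   vertex 1.1 3.4 2.0
   vertex 0.3 4.5 3.3
   vertex 0.5 4.5 0.3
  endloop
 endfacet
 facet normal -0.737 -0.667 0.111
  outer loop
   vertex 1.1 3.4 2.0
   vertex 4.1 0.4 3.9
   vertex 0.3 4.5 3.3
  endloop
 endfacet
 facet normal -0.579 -0.762 -0.289
  outer loop
   vertex 1.1 3.4 2.0
   vertex 0.5 4.5 0.3
   vertex 4.1 0.4 3.9
  endloop
 endfacet
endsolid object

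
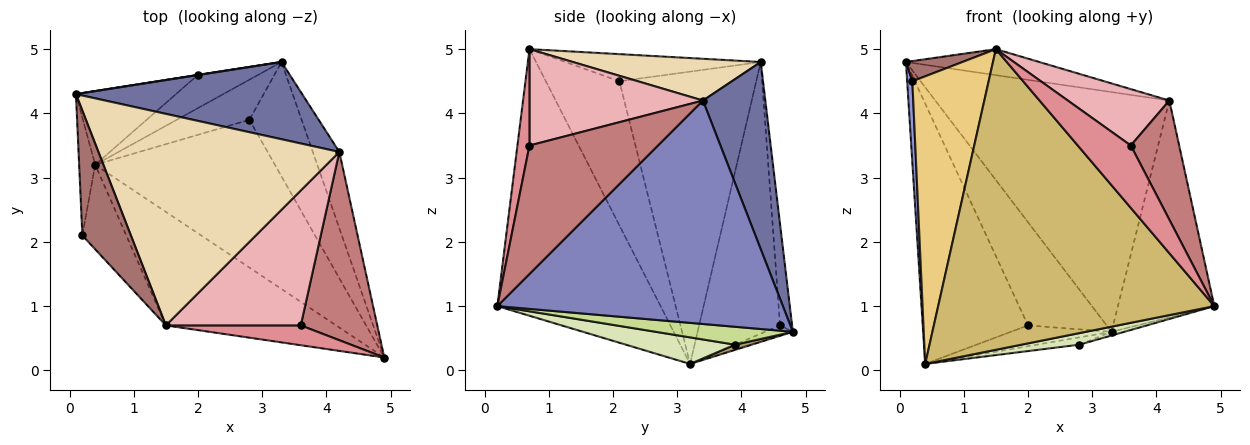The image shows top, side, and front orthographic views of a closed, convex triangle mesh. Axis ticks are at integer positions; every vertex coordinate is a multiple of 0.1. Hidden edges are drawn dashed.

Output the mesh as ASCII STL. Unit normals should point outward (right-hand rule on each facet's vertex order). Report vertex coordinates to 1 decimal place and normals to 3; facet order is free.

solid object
 facet normal 0.246 0.923 0.297
  outer loop
   vertex 4.2 3.4 4.2
   vertex 3.3 4.8 0.6
   vertex 0.1 4.3 4.8
  endloop
 endfacet
 facet normal 0.942 0.318 -0.112
  outer loop
   vertex 4.2 3.4 4.2
   vertex 4.9 0.2 1.0
   vertex 3.3 4.8 0.6
  endloop
 endfacet
 facet normal -0.998 -0.038 -0.055
  outer loop
   vertex 0.2 2.1 4.5
   vertex 0.1 4.3 4.8
   vertex 0.4 3.2 0.1
  endloop
 endfacet
 facet normal -0.152 0.988 0.002
  outer loop
   vertex 2.0 4.6 0.7
   vertex 0.1 4.3 4.8
   vertex 3.3 4.8 0.6
  endloop
 endfacet
 facet normal -0.595 0.774 -0.219
  outer loop
   vertex 2.0 4.6 0.7
   vertex 0.4 3.2 0.1
   vertex 0.1 4.3 4.8
  endloop
 endfacet
 facet normal -0.145 0.525 -0.838
  outer loop
   vertex 2.0 4.6 0.7
   vertex 3.3 4.8 0.6
   vertex 0.4 3.2 0.1
  endloop
 endfacet
 facet normal 0.324 0.030 -0.946
  outer loop
   vertex 2.8 3.9 0.4
   vertex 3.3 4.8 0.6
   vertex 4.9 0.2 1.0
  endloop
 endfacet
 facet normal 0.146 -0.077 -0.986
  outer loop
   vertex 2.8 3.9 0.4
   vertex 4.9 0.2 1.0
   vertex 0.4 3.2 0.1
  endloop
 endfacet
 facet normal 0.070 0.179 -0.981
  outer loop
   vertex 2.8 3.9 0.4
   vertex 0.4 3.2 0.1
   vertex 3.3 4.8 0.6
  endloop
 endfacet
 facet normal -0.484 -0.819 -0.309
  outer loop
   vertex 1.5 0.7 5.0
   vertex 0.4 3.2 0.1
   vertex 4.9 0.2 1.0
  endloop
 endfacet
 facet normal -0.679 -0.704 -0.207
  outer loop
   vertex 1.5 0.7 5.0
   vertex 0.2 2.1 4.5
   vertex 0.4 3.2 0.1
  endloop
 endfacet
 facet normal 0.170 0.120 0.978
  outer loop
   vertex 1.5 0.7 5.0
   vertex 4.2 3.4 4.2
   vertex 0.1 4.3 4.8
  endloop
 endfacet
 facet normal -0.483 -0.140 0.864
  outer loop
   vertex 1.5 0.7 5.0
   vertex 0.1 4.3 4.8
   vertex 0.2 2.1 4.5
  endloop
 endfacet
 facet normal 0.818 -0.308 0.487
  outer loop
   vertex 3.6 0.7 3.5
   vertex 4.9 0.2 1.0
   vertex 4.2 3.4 4.2
  endloop
 endfacet
 facet normal 0.212 -0.931 0.296
  outer loop
   vertex 3.6 0.7 3.5
   vertex 1.5 0.7 5.0
   vertex 4.9 0.2 1.0
  endloop
 endfacet
 facet normal 0.550 -0.322 0.770
  outer loop
   vertex 3.6 0.7 3.5
   vertex 4.2 3.4 4.2
   vertex 1.5 0.7 5.0
  endloop
 endfacet
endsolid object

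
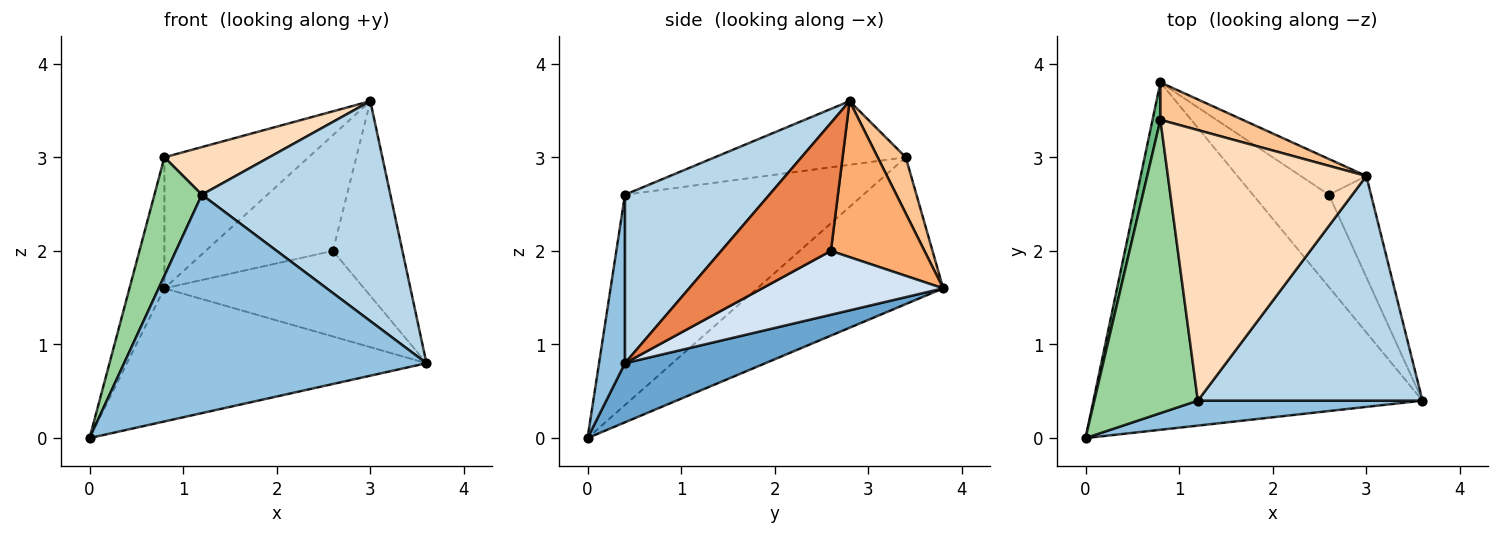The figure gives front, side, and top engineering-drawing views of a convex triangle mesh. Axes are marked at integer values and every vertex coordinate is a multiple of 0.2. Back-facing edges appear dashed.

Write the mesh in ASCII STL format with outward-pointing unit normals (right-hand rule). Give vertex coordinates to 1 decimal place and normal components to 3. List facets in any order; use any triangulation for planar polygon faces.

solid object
 facet normal 0.165 0.353 -0.921
  outer loop
   vertex 0.8 3.8 1.6
   vertex 3.6 0.4 0.8
   vertex 0.0 0.0 0.0
  endloop
 endfacet
 facet normal 0.085 -0.990 0.113
  outer loop
   vertex 1.2 0.4 2.6
   vertex 0.0 0.0 0.0
   vertex 3.6 0.4 0.8
  endloop
 endfacet
 facet normal 0.472 -0.617 0.630
  outer loop
   vertex 1.2 0.4 2.6
   vertex 3.6 0.4 0.8
   vertex 3.0 2.8 3.6
  endloop
 endfacet
 facet normal 0.525 0.579 -0.624
  outer loop
   vertex 2.6 2.6 2.0
   vertex 3.6 0.4 0.8
   vertex 0.8 3.8 1.6
  endloop
 endfacet
 facet normal 0.814 0.516 -0.268
  outer loop
   vertex 2.6 2.6 2.0
   vertex 3.0 2.8 3.6
   vertex 3.6 0.4 0.8
  endloop
 endfacet
 facet normal 0.575 0.782 -0.241
  outer loop
   vertex 2.6 2.6 2.0
   vertex 0.8 3.8 1.6
   vertex 3.0 2.8 3.6
  endloop
 endfacet
 facet normal 0.184 0.945 0.270
  outer loop
   vertex 0.8 3.4 3.0
   vertex 3.0 2.8 3.6
   vertex 0.8 3.8 1.6
  endloop
 endfacet
 facet normal -0.301 -0.165 0.939
  outer loop
   vertex 0.8 3.4 3.0
   vertex 1.2 0.4 2.6
   vertex 3.0 2.8 3.6
  endloop
 endfacet
 facet normal -0.981 0.184 0.053
  outer loop
   vertex 0.8 3.4 3.0
   vertex 0.8 3.8 1.6
   vertex 0.0 0.0 0.0
  endloop
 endfacet
 facet normal -0.883 -0.176 0.435
  outer loop
   vertex 0.8 3.4 3.0
   vertex 0.0 0.0 0.0
   vertex 1.2 0.4 2.6
  endloop
 endfacet
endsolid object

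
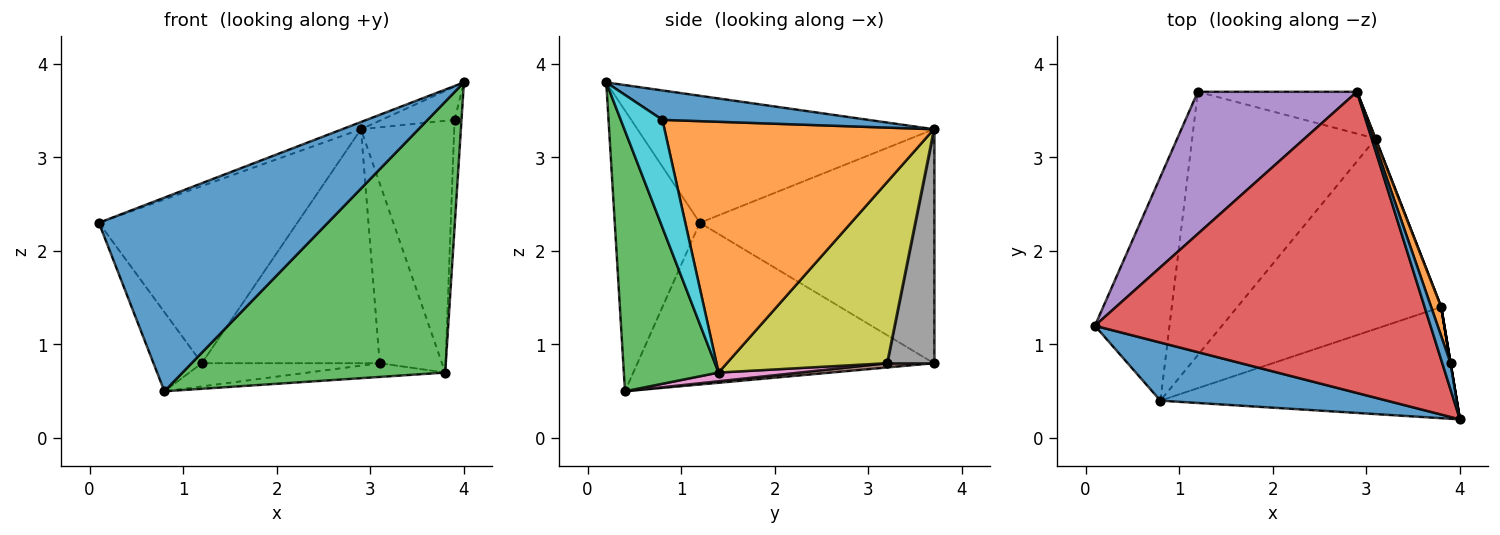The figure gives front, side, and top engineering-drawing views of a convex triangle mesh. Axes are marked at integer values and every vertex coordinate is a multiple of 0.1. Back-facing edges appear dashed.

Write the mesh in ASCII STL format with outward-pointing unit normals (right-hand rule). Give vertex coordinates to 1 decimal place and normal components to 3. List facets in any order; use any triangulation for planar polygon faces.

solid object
 facet normal -0.335 -0.902 0.271
  outer loop
   vertex 0.8 0.4 0.5
   vertex 4.0 0.2 3.8
   vertex 0.1 1.2 2.3
  endloop
 endfacet
 facet normal -0.898 0.147 -0.414
  outer loop
   vertex 0.8 0.4 0.5
   vertex 0.1 1.2 2.3
   vertex 1.2 3.7 0.8
  endloop
 endfacet
 facet normal 0.317 -0.878 -0.360
  outer loop
   vertex 3.8 1.4 0.7
   vertex 4.0 0.2 3.8
   vertex 0.8 0.4 0.5
  endloop
 endfacet
 facet normal -0.354 0.022 0.935
  outer loop
   vertex 2.9 3.7 3.3
   vertex 0.1 1.2 2.3
   vertex 4.0 0.2 3.8
  endloop
 endfacet
 facet normal -0.677 0.574 0.460
  outer loop
   vertex 2.9 3.7 3.3
   vertex 1.2 3.7 0.8
   vertex 0.1 1.2 2.3
  endloop
 endfacet
 facet normal 0.023 0.088 -0.996
  outer loop
   vertex 3.1 3.2 0.8
   vertex 0.8 0.4 0.5
   vertex 1.2 3.7 0.8
  endloop
 endfacet
 facet normal 0.042 0.072 -0.997
  outer loop
   vertex 3.1 3.2 0.8
   vertex 3.8 1.4 0.7
   vertex 0.8 0.4 0.5
  endloop
 endfacet
 facet normal 0.251 0.953 -0.171
  outer loop
   vertex 3.1 3.2 0.8
   vertex 1.2 3.7 0.8
   vertex 2.9 3.7 3.3
  endloop
 endfacet
 facet normal 0.932 0.362 0.002
  outer loop
   vertex 3.1 3.2 0.8
   vertex 2.9 3.7 3.3
   vertex 3.8 1.4 0.7
  endloop
 endfacet
 facet normal 0.986 0.164 0.000
  outer loop
   vertex 3.9 0.8 3.4
   vertex 4.0 0.2 3.8
   vertex 3.8 1.4 0.7
  endloop
 endfacet
 facet normal 0.911 0.323 0.257
  outer loop
   vertex 3.9 0.8 3.4
   vertex 2.9 3.7 3.3
   vertex 4.0 0.2 3.8
  endloop
 endfacet
 facet normal 0.944 0.327 0.038
  outer loop
   vertex 3.9 0.8 3.4
   vertex 3.8 1.4 0.7
   vertex 2.9 3.7 3.3
  endloop
 endfacet
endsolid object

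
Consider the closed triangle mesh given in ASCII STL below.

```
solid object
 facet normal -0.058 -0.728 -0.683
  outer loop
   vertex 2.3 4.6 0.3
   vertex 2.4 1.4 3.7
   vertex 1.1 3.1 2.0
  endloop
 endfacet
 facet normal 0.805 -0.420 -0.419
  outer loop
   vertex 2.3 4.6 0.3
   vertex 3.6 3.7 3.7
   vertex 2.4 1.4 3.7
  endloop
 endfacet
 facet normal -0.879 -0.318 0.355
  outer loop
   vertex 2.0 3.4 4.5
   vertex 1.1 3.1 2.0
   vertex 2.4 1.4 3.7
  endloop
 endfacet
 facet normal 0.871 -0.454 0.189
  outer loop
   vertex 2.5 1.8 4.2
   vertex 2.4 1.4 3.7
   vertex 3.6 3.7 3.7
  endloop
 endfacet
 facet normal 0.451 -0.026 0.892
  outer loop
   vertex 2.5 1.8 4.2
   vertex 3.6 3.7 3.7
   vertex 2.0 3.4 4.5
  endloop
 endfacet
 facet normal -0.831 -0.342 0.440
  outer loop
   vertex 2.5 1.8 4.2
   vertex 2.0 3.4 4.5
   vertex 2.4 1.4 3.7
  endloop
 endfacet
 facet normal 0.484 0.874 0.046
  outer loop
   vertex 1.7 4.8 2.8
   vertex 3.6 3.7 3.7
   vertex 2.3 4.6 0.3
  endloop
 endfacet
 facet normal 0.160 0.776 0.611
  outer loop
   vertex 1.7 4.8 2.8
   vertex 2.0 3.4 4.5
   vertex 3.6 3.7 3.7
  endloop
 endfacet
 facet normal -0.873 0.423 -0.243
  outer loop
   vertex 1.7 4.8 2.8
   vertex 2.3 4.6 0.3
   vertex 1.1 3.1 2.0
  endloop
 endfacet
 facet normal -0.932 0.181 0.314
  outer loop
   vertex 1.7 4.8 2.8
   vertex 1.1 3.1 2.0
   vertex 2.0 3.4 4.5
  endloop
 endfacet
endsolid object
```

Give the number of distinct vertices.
7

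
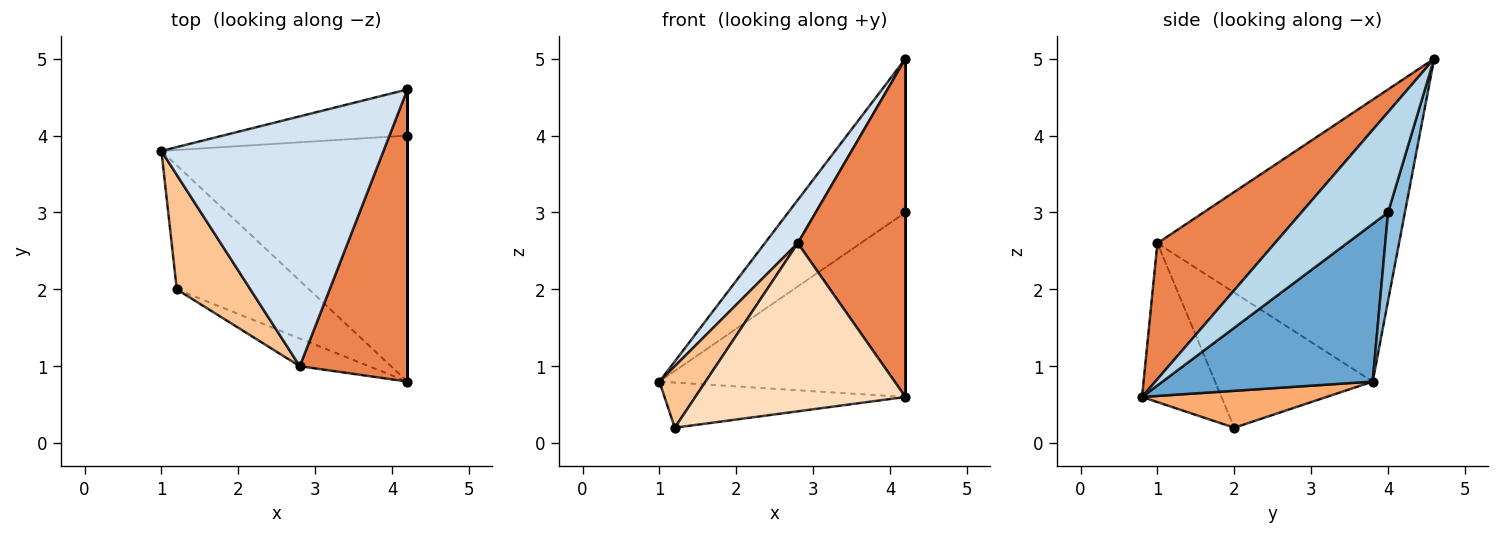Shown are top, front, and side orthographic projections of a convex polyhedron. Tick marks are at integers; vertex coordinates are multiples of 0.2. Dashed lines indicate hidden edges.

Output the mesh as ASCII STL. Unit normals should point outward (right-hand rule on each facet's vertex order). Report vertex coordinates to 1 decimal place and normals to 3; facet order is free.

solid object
 facet normal 0.456 0.534 -0.712
  outer loop
   vertex 4.2 0.8 0.6
   vertex 1.0 3.8 0.8
   vertex 4.2 4.0 3.0
  endloop
 endfacet
 facet normal 0.136 0.949 -0.285
  outer loop
   vertex 4.2 4.6 5.0
   vertex 4.2 4.0 3.0
   vertex 1.0 3.8 0.8
  endloop
 endfacet
 facet normal 1.000 0.000 0.000
  outer loop
   vertex 4.2 4.6 5.0
   vertex 4.2 0.8 0.6
   vertex 4.2 4.0 3.0
  endloop
 endfacet
 facet normal -0.781 -0.107 0.615
  outer loop
   vertex 2.8 1.0 2.6
   vertex 4.2 4.6 5.0
   vertex 1.0 3.8 0.8
  endloop
 endfacet
 facet normal 0.637 -0.584 0.504
  outer loop
   vertex 2.8 1.0 2.6
   vertex 4.2 0.8 0.6
   vertex 4.2 4.6 5.0
  endloop
 endfacet
 facet normal 0.254 0.331 -0.909
  outer loop
   vertex 1.2 2.0 0.2
   vertex 1.0 3.8 0.8
   vertex 4.2 0.8 0.6
  endloop
 endfacet
 facet normal -0.851 -0.249 0.463
  outer loop
   vertex 1.2 2.0 0.2
   vertex 2.8 1.0 2.6
   vertex 1.0 3.8 0.8
  endloop
 endfacet
 facet normal -0.350 -0.924 -0.152
  outer loop
   vertex 1.2 2.0 0.2
   vertex 4.2 0.8 0.6
   vertex 2.8 1.0 2.6
  endloop
 endfacet
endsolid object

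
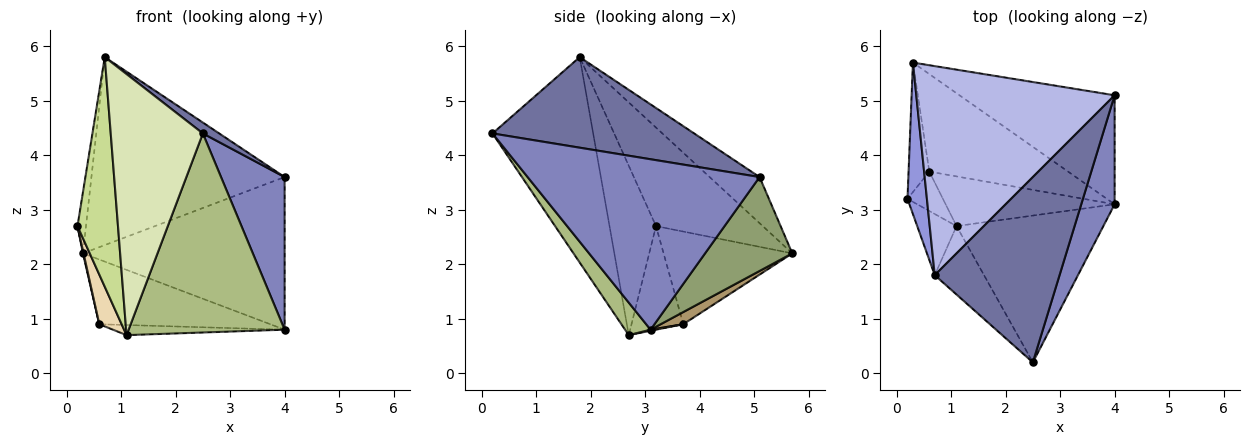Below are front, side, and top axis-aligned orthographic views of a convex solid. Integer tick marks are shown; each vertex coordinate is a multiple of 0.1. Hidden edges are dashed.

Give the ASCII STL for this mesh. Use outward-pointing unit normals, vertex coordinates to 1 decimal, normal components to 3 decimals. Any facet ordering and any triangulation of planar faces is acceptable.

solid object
 facet normal 0.587 -0.048 0.809
  outer loop
   vertex 0.7 1.8 5.8
   vertex 2.5 0.2 4.4
   vertex 4.0 5.1 3.6
  endloop
 endfacet
 facet normal 0.948 -0.260 0.186
  outer loop
   vertex 4.0 3.1 0.8
   vertex 4.0 5.1 3.6
   vertex 2.5 0.2 4.4
  endloop
 endfacet
 facet normal -0.978 0.078 0.193
  outer loop
   vertex 0.3 5.7 2.2
   vertex 0.2 3.2 2.7
   vertex 0.7 1.8 5.8
  endloop
 endfacet
 facet normal -0.170 0.659 0.733
  outer loop
   vertex 0.3 5.7 2.2
   vertex 0.7 1.8 5.8
   vertex 4.0 5.1 3.6
  endloop
 endfacet
 facet normal 0.332 0.768 -0.548
  outer loop
   vertex 0.3 5.7 2.2
   vertex 4.0 5.1 3.6
   vertex 4.0 3.1 0.8
  endloop
 endfacet
 facet normal 0.130 -0.798 -0.588
  outer loop
   vertex 1.1 2.7 0.7
   vertex 4.0 3.1 0.8
   vertex 2.5 0.2 4.4
  endloop
 endfacet
 facet normal -0.743 -0.647 -0.172
  outer loop
   vertex 1.1 2.7 0.7
   vertex 0.7 1.8 5.8
   vertex 0.2 3.2 2.7
  endloop
 endfacet
 facet normal -0.726 -0.665 -0.174
  outer loop
   vertex 1.1 2.7 0.7
   vertex 2.5 0.2 4.4
   vertex 0.7 1.8 5.8
  endloop
 endfacet
 facet normal 0.073 0.551 -0.831
  outer loop
   vertex 0.6 3.7 0.9
   vertex 0.3 5.7 2.2
   vertex 4.0 3.1 0.8
  endloop
 endfacet
 facet normal 0.006 0.199 -0.980
  outer loop
   vertex 0.6 3.7 0.9
   vertex 4.0 3.1 0.8
   vertex 1.1 2.7 0.7
  endloop
 endfacet
 facet normal -0.976 -0.005 -0.218
  outer loop
   vertex 0.6 3.7 0.9
   vertex 0.2 3.2 2.7
   vertex 0.3 5.7 2.2
  endloop
 endfacet
 facet normal -0.876 -0.378 -0.300
  outer loop
   vertex 0.6 3.7 0.9
   vertex 1.1 2.7 0.7
   vertex 0.2 3.2 2.7
  endloop
 endfacet
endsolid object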